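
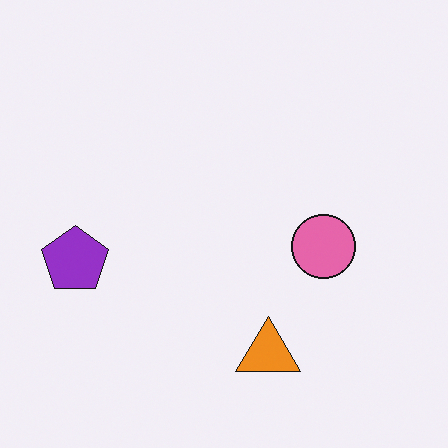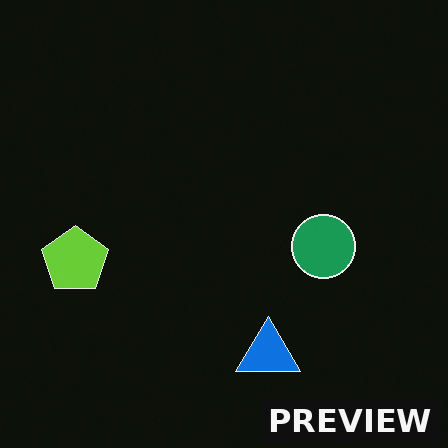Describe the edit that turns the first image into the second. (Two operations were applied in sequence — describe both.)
The transformation is: color-inverted (negative), then watermarked with the text "PREVIEW" in the lower-right corner.

The light background has become dark and every shape's color is its complement — a photographic negative. A dark label reading "PREVIEW" appears in the lower-right corner.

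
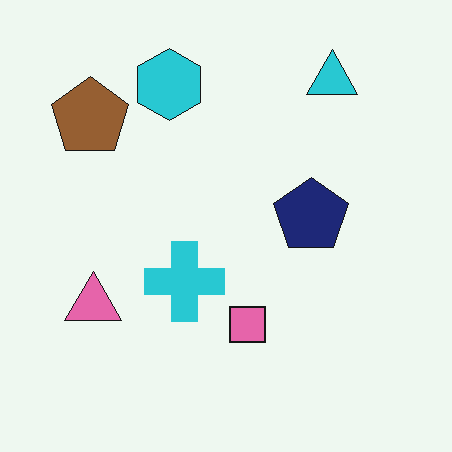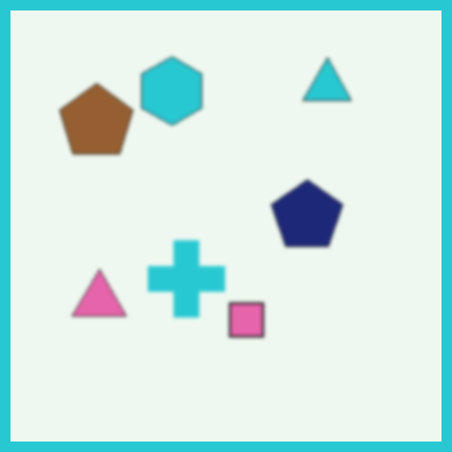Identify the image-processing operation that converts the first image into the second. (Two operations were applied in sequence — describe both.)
The second image is the first slightly softened, then framed with a cyan border.

Shape edges and outlines are uniformly softened across the whole image. A solid cyan frame runs around the edge of the second image, with the content slightly shrunk inside it.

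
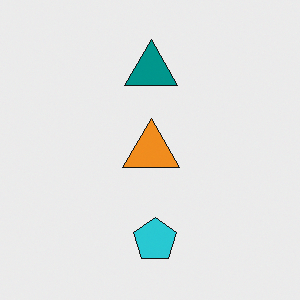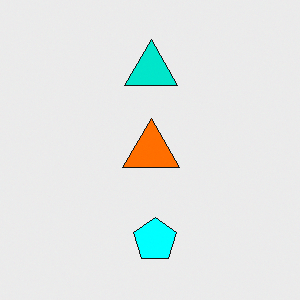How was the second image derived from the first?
The second image is the first heavily oversaturated.

All colors are more vivid — a global saturation change.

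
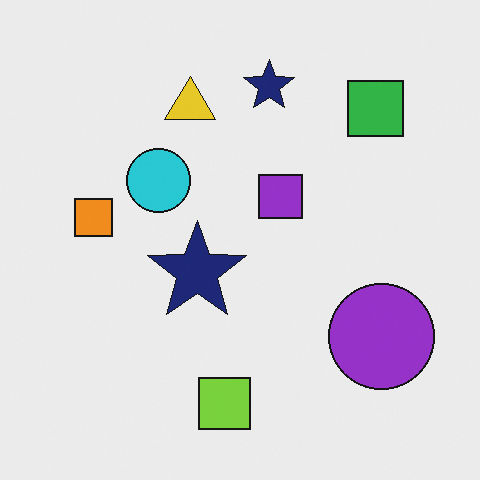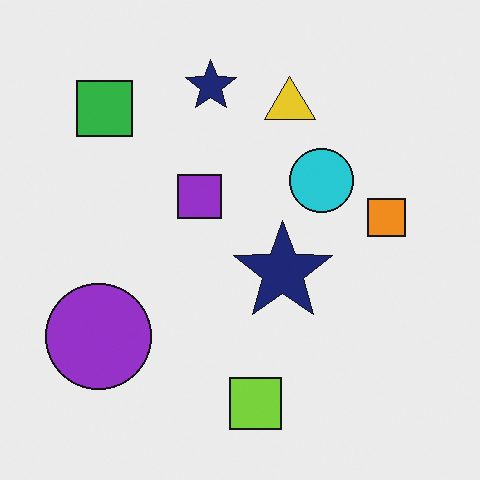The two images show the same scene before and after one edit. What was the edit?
The image was flipped horizontally (left ↔ right).

The orange square is in the left of the first image and the right of the second — shapes on opposite sides of the vertical midline have swapped in a mirror flip.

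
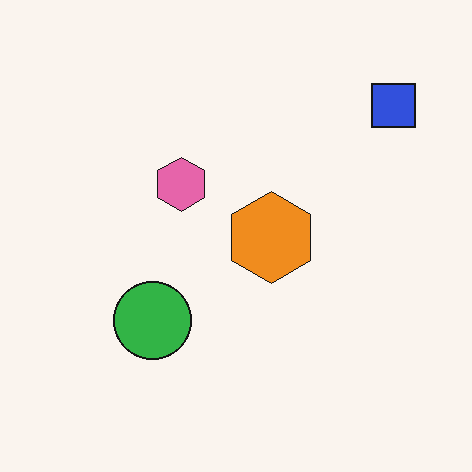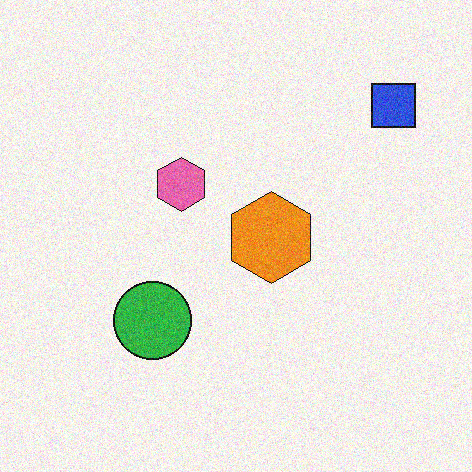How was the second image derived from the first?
Degraded with visible gaussian noise.

Random speckle covers the whole image, including the flat background.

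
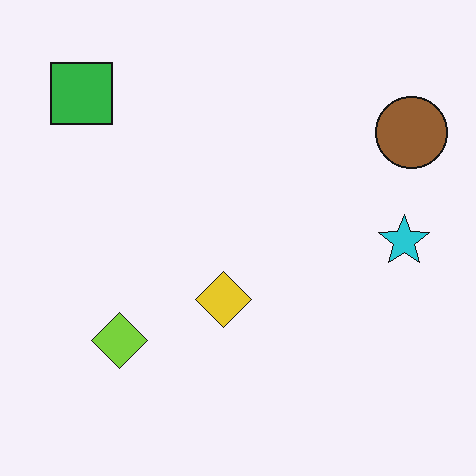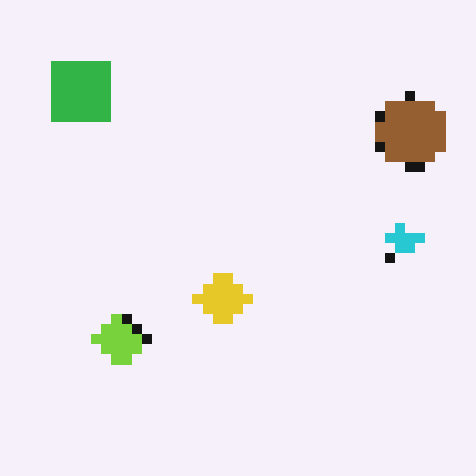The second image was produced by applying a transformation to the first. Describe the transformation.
The image was heavily pixelated into large blocks.

Shapes are reduced to large square blocks; fine edges and outlines are lost — a downscale-then-upscale (mosaic) effect.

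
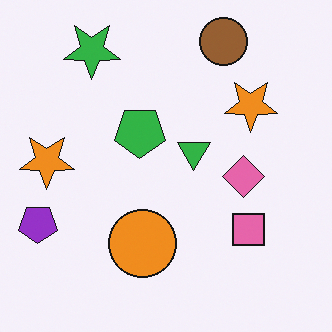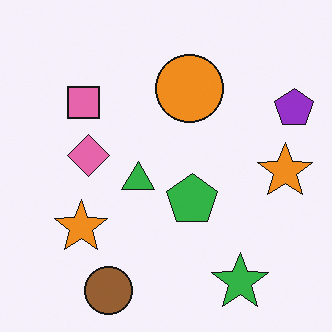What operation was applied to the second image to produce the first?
It was rotated 180°.

The purple pentagon sits in the top-right of the second image and the bottom-left of the first — consistent with a whole-image 180° rotation.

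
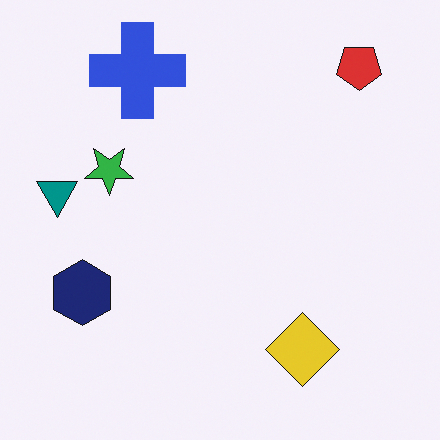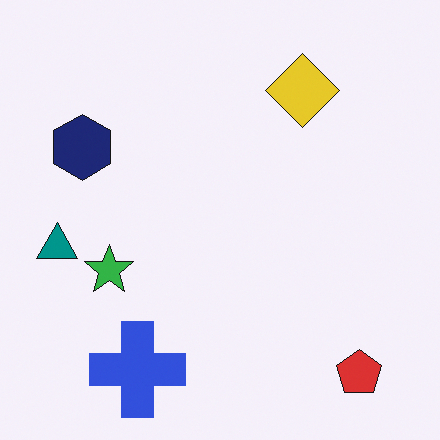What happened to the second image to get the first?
This is the original image flipped vertically (top ↔ bottom).

The red pentagon is in the bottom-right of the second image and the top-right of the first — shapes on opposite sides of the horizontal midline have swapped in a mirror flip.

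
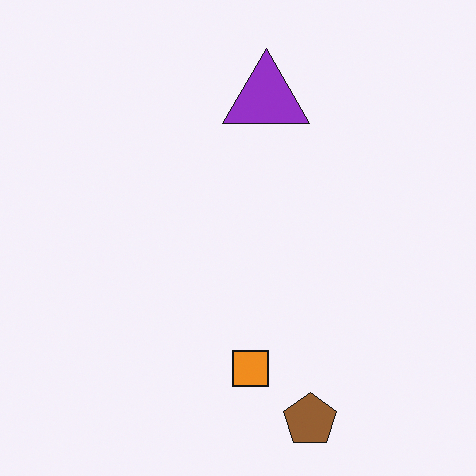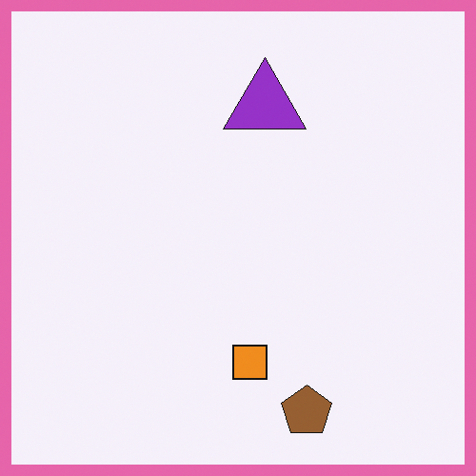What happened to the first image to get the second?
The image was framed with a pink border.

A solid pink frame runs around the edge of the second image, with the content slightly shrunk inside it.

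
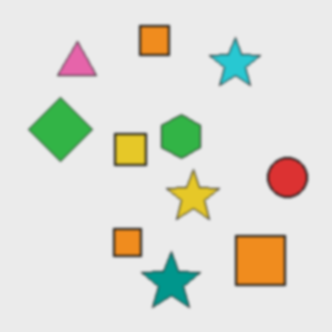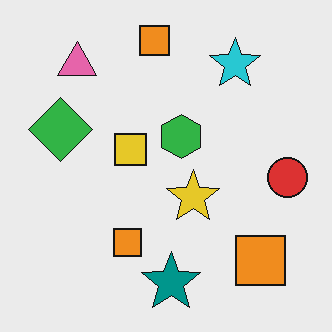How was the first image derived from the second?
This is the original image slightly softened.

Shape edges and outlines are uniformly softened across the whole image.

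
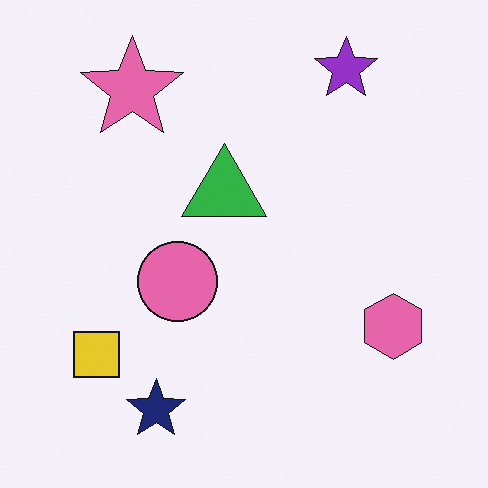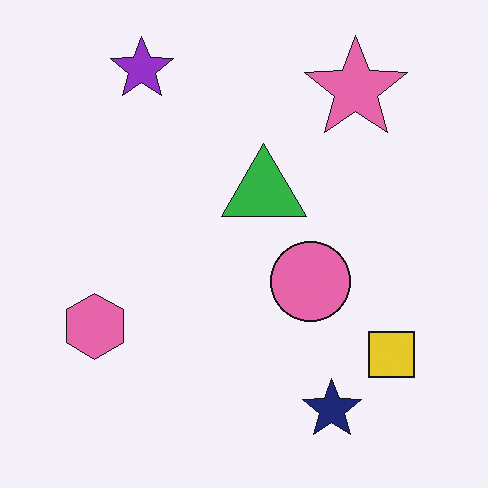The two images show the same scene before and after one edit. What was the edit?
It was flipped horizontally (left ↔ right).

The pink hexagon is in the bottom-right of the first image and the bottom-left of the second — shapes on opposite sides of the vertical midline have swapped in a mirror flip.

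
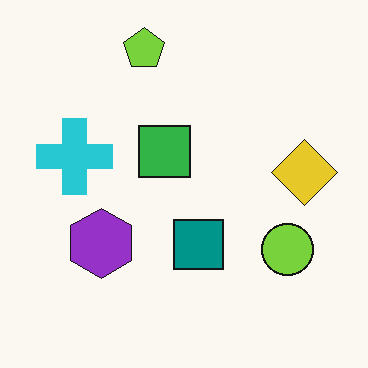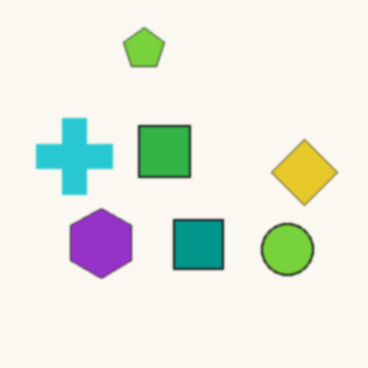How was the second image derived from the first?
The image was lightly blurred.

Shape edges and outlines are uniformly softened across the whole image.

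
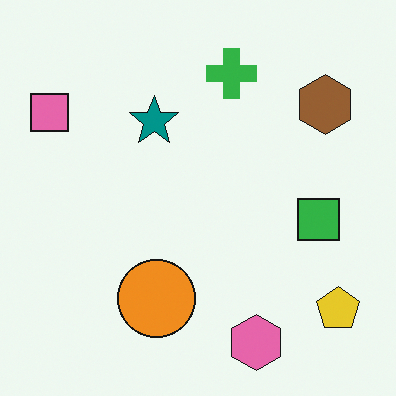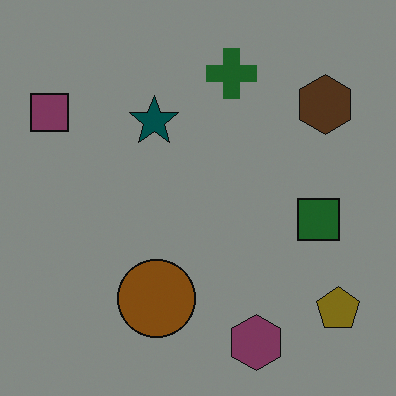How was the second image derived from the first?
This is the original image substantially darkened.

Every pixel — background and shapes alike — is uniformly darkened.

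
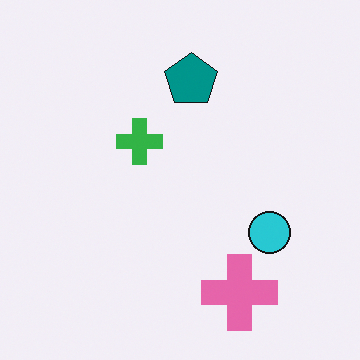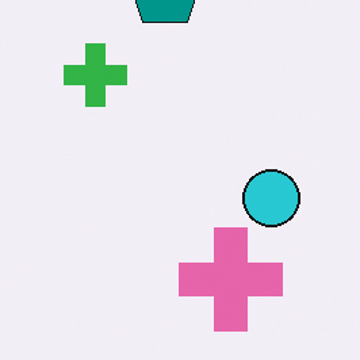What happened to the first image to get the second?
This is the original image cropped to a modestly smaller region and rescaled.

The visible shapes are larger and the field of view is narrower; shapes near the original edges may be partly or wholly outside the frame — a crop-and-rescale.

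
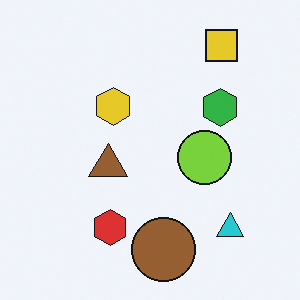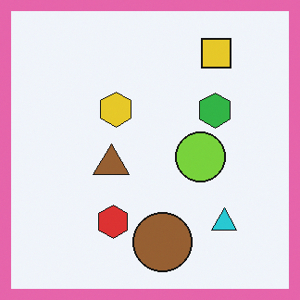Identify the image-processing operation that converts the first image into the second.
The image was framed with a pink border.

A solid pink frame runs around the edge of the second image, with the content slightly shrunk inside it.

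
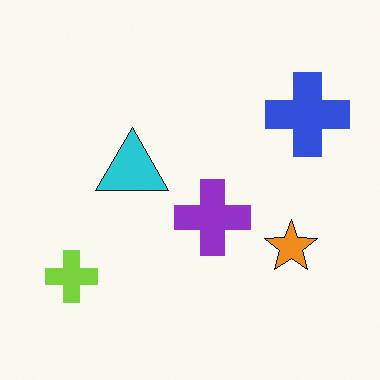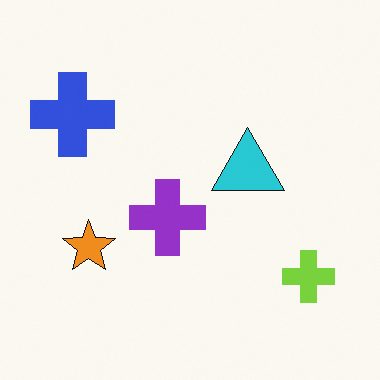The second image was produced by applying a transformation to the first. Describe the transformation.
The image was flipped horizontally (left ↔ right).

The lime cross is in the bottom-left of the first image and the bottom-right of the second — shapes on opposite sides of the vertical midline have swapped in a mirror flip.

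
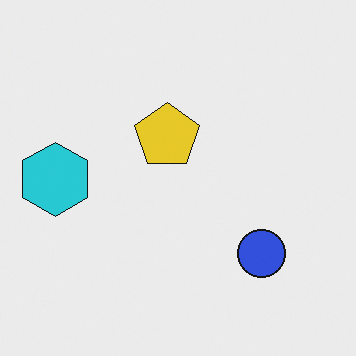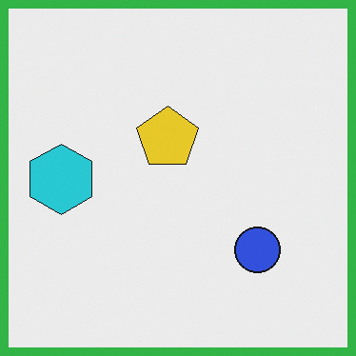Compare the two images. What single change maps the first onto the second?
This is the original image framed with a green border.

A solid green frame runs around the edge of the second image, with the content slightly shrunk inside it.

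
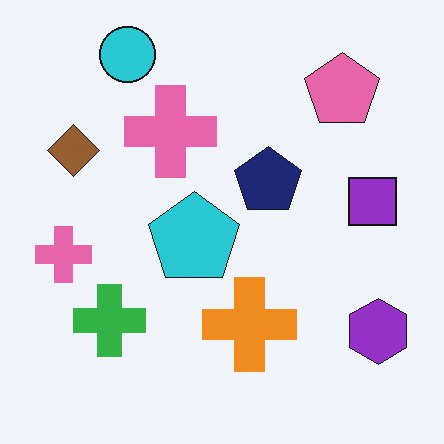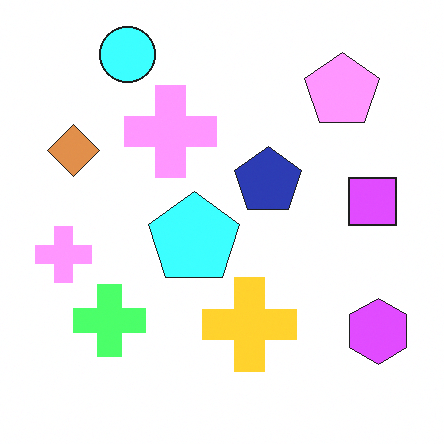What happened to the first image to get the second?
The transformation is: substantially brightened.

Every pixel — background and shapes alike — is uniformly brightened.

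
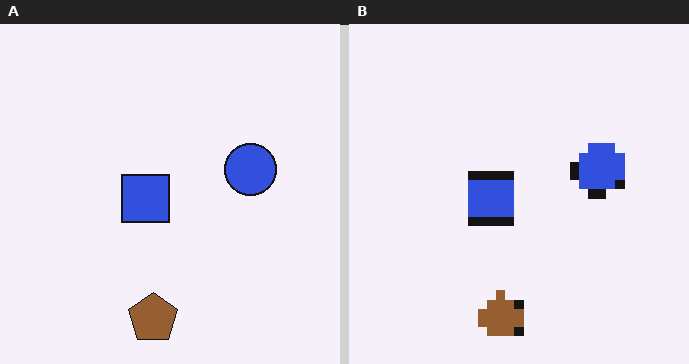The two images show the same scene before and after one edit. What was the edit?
This is the original image heavily pixelated into large blocks.

Shapes are reduced to large square blocks; fine edges and outlines are lost — a downscale-then-upscale (mosaic) effect.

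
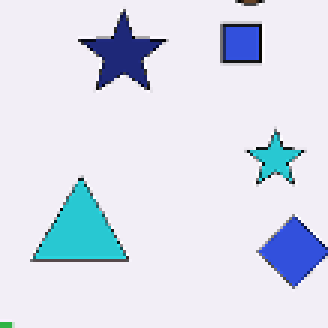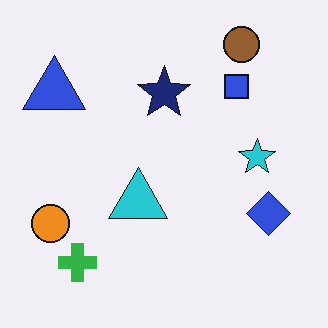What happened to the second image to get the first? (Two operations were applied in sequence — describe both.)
The image was cropped to a noticeably smaller region and rescaled, then mildly pixelated.

The visible shapes are larger and the field of view is narrower; shapes near the original edges may be partly or wholly outside the frame — a crop-and-rescale. Shapes are reduced to large square blocks; fine edges and outlines are lost — a downscale-then-upscale (mosaic) effect.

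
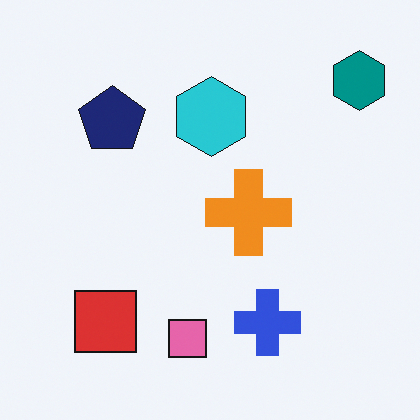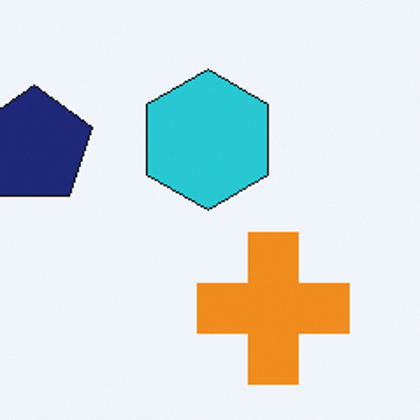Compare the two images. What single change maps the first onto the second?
The transformation is: cropped to a noticeably smaller region and rescaled.

The visible shapes are larger and the field of view is narrower; shapes near the original edges may be partly or wholly outside the frame — a crop-and-rescale.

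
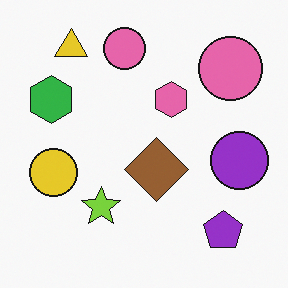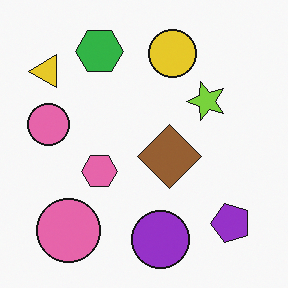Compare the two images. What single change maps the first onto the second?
The image was transposed (reflected across the top-left ↔ bottom-right diagonal).

Shapes have swapped their row and column positions — what was in the top-right is now in the bottom-left — a diagonal reflection.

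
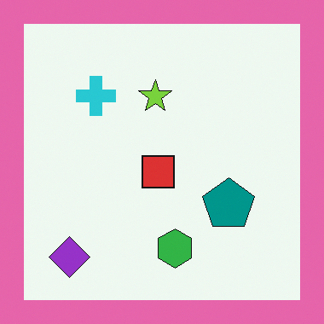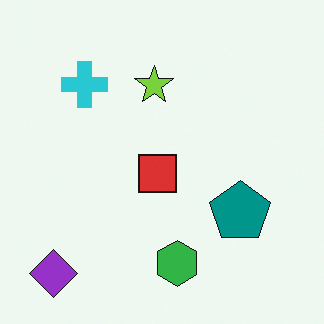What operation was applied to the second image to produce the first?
The image was framed with a pink border.

A solid pink frame runs around the edge of the first image, with the content slightly shrunk inside it.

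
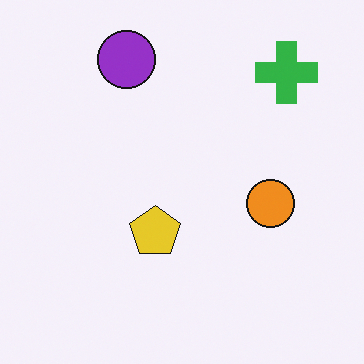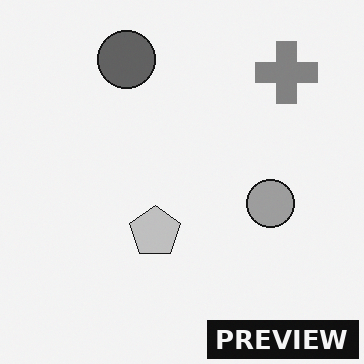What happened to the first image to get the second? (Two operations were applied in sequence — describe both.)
Converted to grayscale, then watermarked with the text "PREVIEW" in the lower-right corner.

All color is removed — every shape is now a shade of grey. A dark label reading "PREVIEW" appears in the lower-right corner.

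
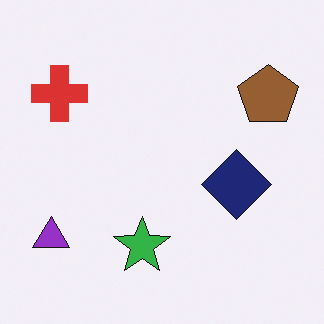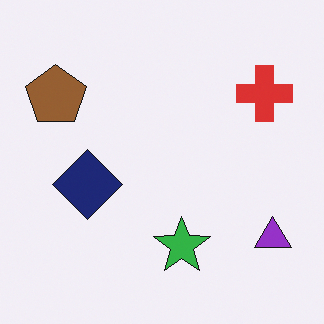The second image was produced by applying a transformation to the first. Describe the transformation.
Flipped horizontally (left ↔ right).

The purple triangle is in the bottom-left of the first image and the bottom-right of the second — shapes on opposite sides of the vertical midline have swapped in a mirror flip.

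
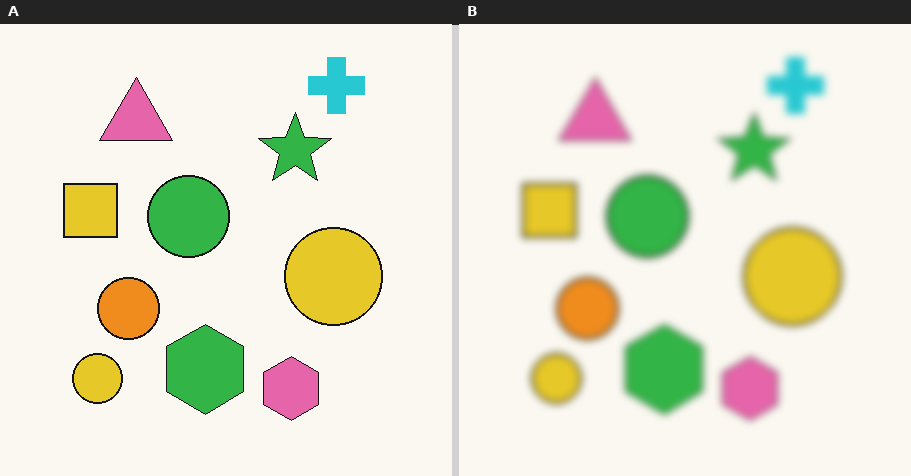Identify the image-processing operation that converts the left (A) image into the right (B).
The image was moderately blurred.

Shape edges and outlines are uniformly softened across the whole image.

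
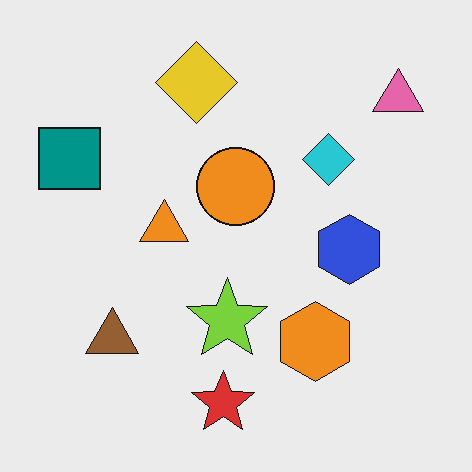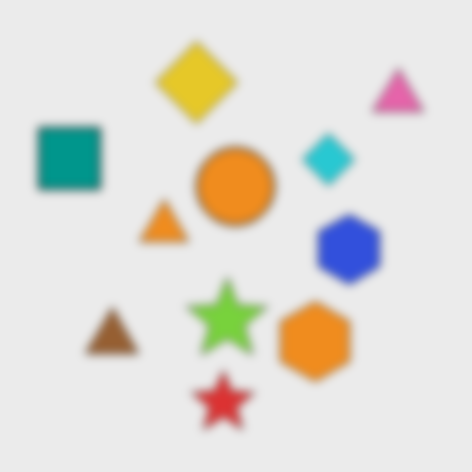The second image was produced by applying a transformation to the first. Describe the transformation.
The second image is the first moderately blurred.

Shape edges and outlines are uniformly softened across the whole image.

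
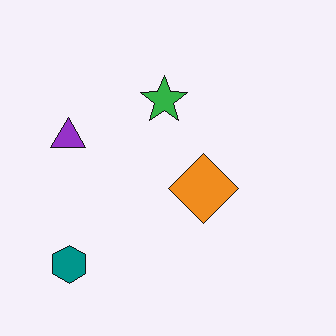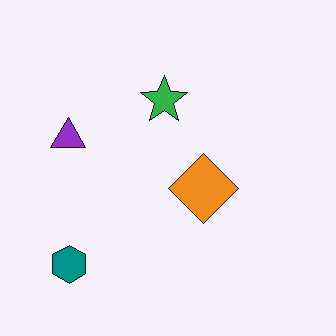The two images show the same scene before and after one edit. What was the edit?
The image was given moderate JPEG compression.

Blocky 8×8 compression artifacts appear around shape edges and the flat background shows ringing — characteristic JPEG degradation.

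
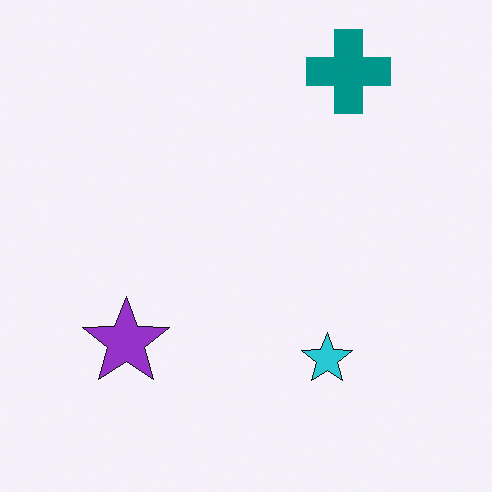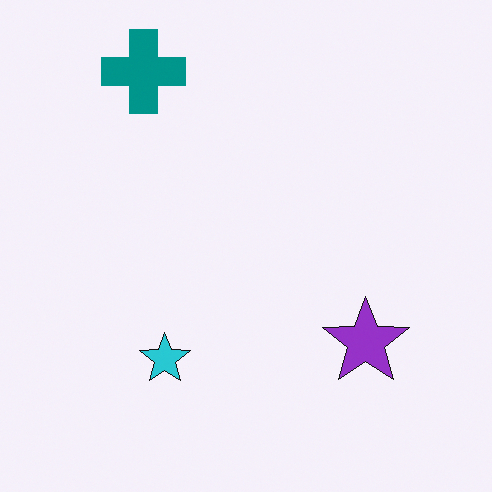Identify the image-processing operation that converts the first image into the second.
The transformation is: flipped horizontally (left ↔ right).

The purple star is in the bottom-left of the first image and the bottom-right of the second — shapes on opposite sides of the vertical midline have swapped in a mirror flip.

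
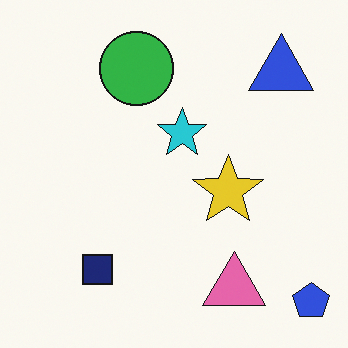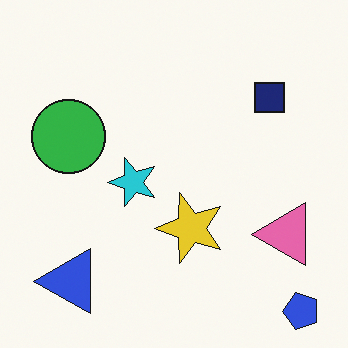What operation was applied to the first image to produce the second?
It was transposed (reflected across the top-left ↔ bottom-right diagonal).

Shapes have swapped their row and column positions — what was in the top-right is now in the bottom-left — a diagonal reflection.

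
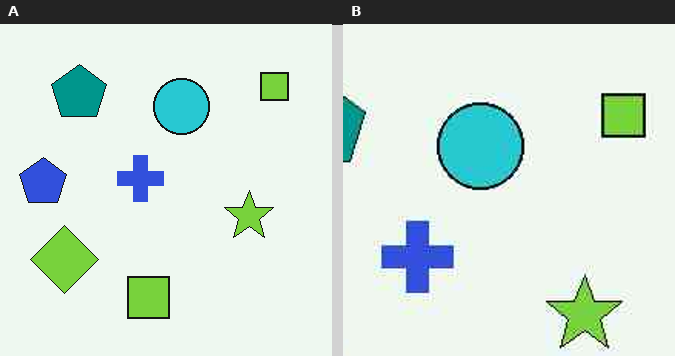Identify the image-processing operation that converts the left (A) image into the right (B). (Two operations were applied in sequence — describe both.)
The right (B) image is the left (A) JPEG-compressed with visible artifacts, then cropped to a modestly smaller region and rescaled.

Blocky 8×8 compression artifacts appear around shape edges and the flat background shows ringing — characteristic JPEG degradation. The visible shapes are larger and the field of view is narrower; shapes near the original edges may be partly or wholly outside the frame — a crop-and-rescale.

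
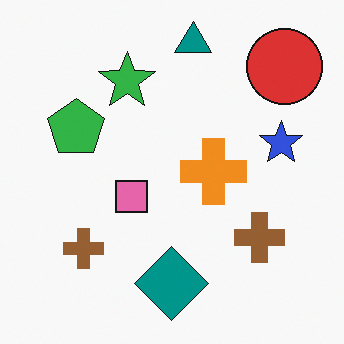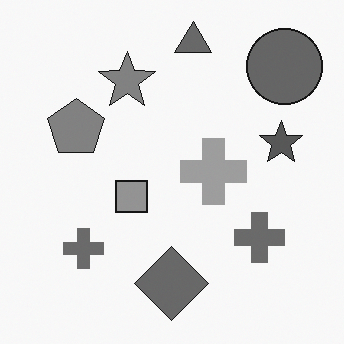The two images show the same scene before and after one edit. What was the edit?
It was converted to grayscale.

All color is removed — every shape is now a shade of grey.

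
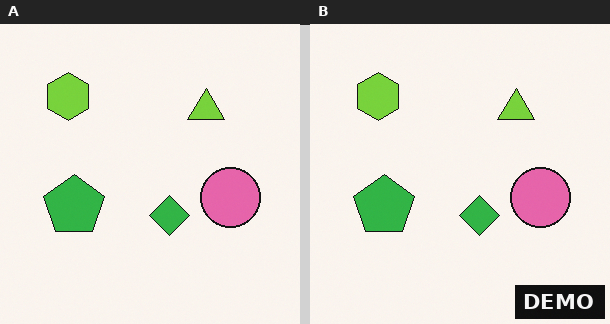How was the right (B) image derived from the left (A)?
This is the original image watermarked with the text "DEMO" in the lower-right corner.

A dark label reading "DEMO" appears in the lower-right corner.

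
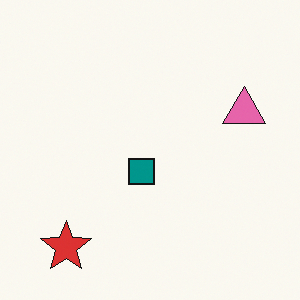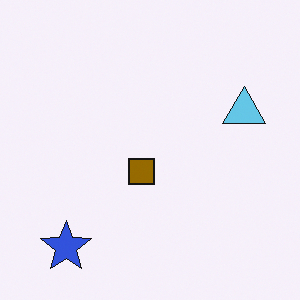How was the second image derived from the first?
Hue-shifted by a large amount.

Every shape's color has rotated by the same amount around the hue wheel — a uniform hue shift.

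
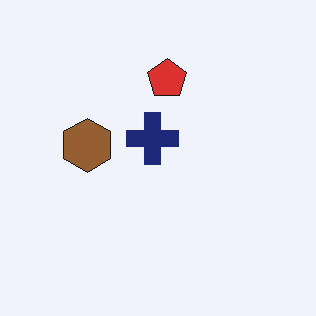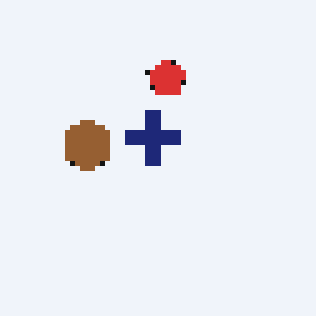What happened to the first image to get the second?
The image was lightly pixelated (a mild mosaic effect).

Shapes are reduced to large square blocks; fine edges and outlines are lost — a downscale-then-upscale (mosaic) effect.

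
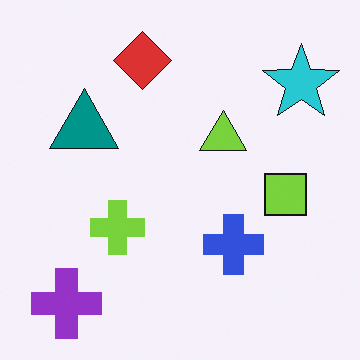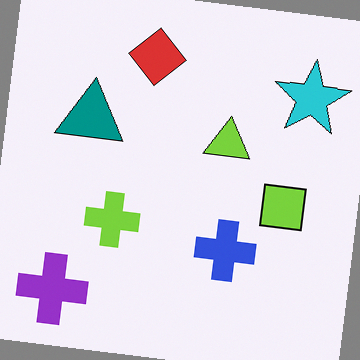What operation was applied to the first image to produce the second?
Rotated clockwise by a small amount.

Every shape is tilted by the same angle and the image corners show triangular fill wedges — a whole-image rotation by a non-right angle.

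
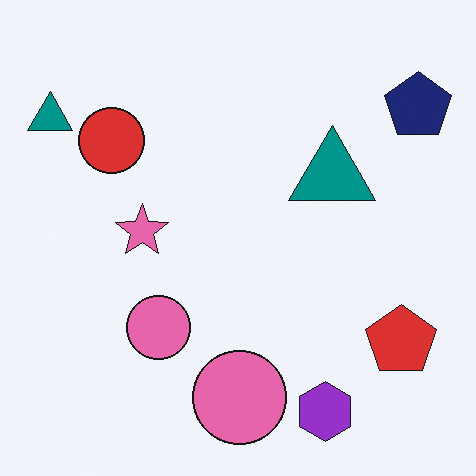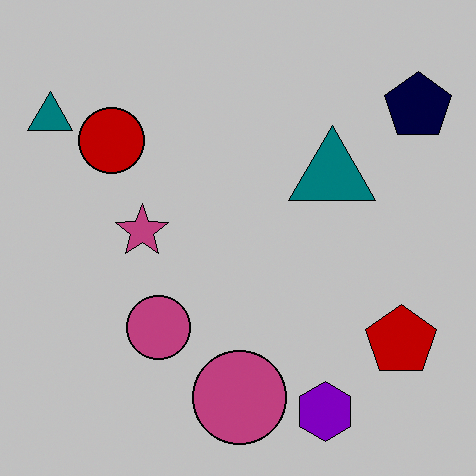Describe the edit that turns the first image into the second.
This is the original image aggressively posterized.

Each flat color has snapped to a coarser quantized level — most visibly, the near-white background has dropped to a flat grey.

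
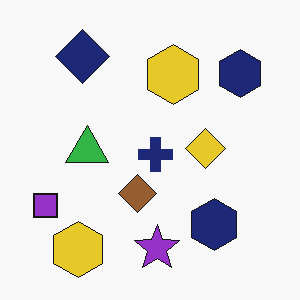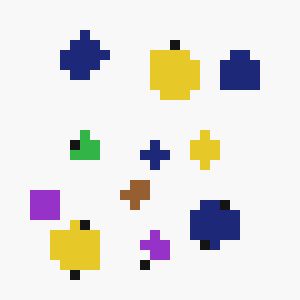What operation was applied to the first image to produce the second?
The transformation is: heavily pixelated into large blocks.

Shapes are reduced to large square blocks; fine edges and outlines are lost — a downscale-then-upscale (mosaic) effect.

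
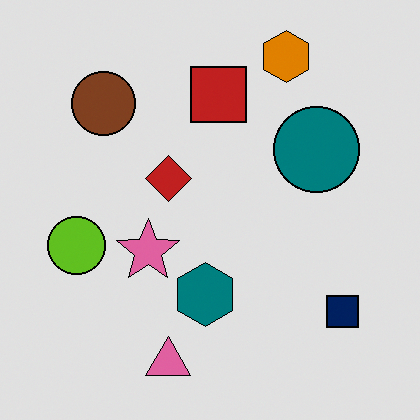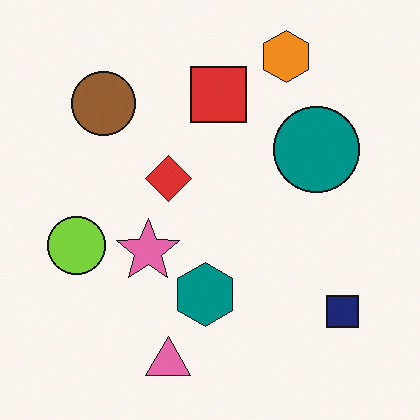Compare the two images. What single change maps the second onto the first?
The transformation is: moderately posterized.

Each flat color has snapped to a coarser quantized level — most visibly, the near-white background has dropped to a flat grey.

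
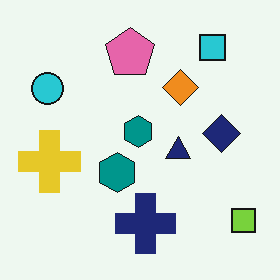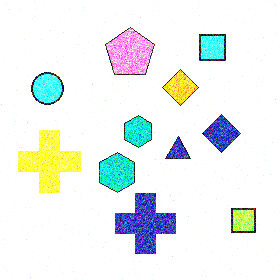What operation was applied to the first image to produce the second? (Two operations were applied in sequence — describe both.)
The image was degraded with heavy additive noise, then brightened a lot.

Random speckle covers the whole image, including the flat background. Every pixel — background and shapes alike — is uniformly brightened.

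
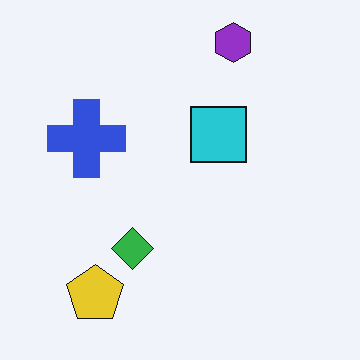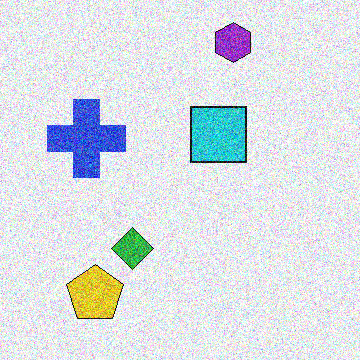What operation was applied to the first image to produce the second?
The image was degraded with a thick layer of grain.

Random speckle covers the whole image, including the flat background.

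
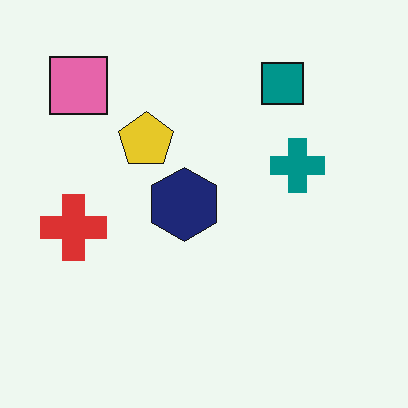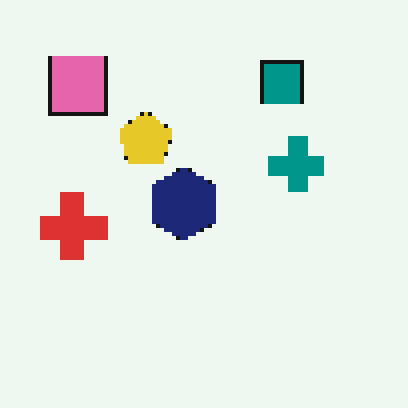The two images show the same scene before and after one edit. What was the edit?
It was mildly pixelated.

Shapes are reduced to large square blocks; fine edges and outlines are lost — a downscale-then-upscale (mosaic) effect.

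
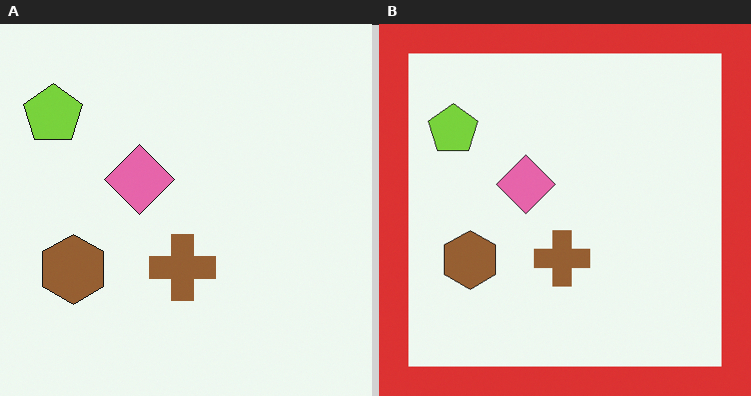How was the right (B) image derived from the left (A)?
The transformation is: framed with a red border.

A solid red frame runs around the edge of the right (B) image, with the content slightly shrunk inside it.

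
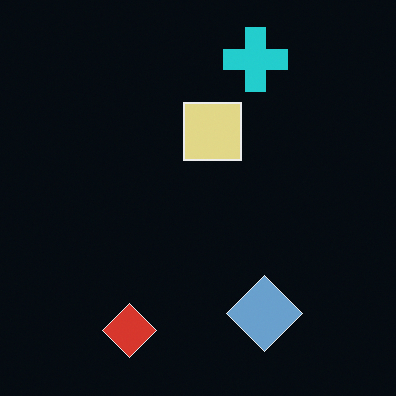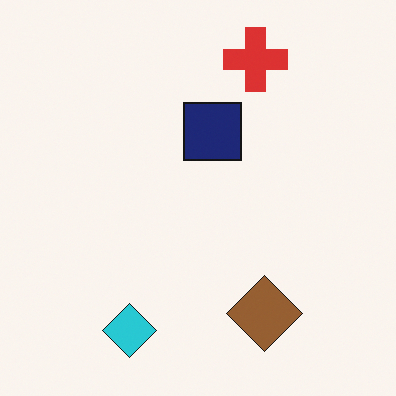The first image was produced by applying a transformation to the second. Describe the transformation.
The first image is the second color-inverted (negative).

The light background has become dark and every shape's color is its complement — a photographic negative.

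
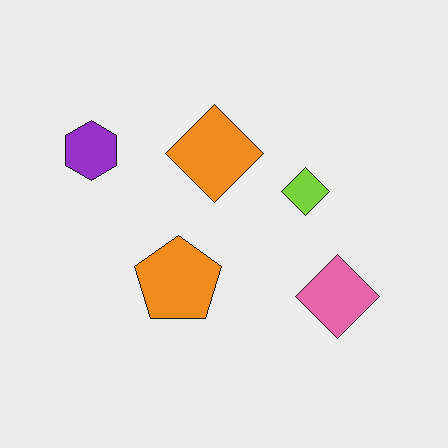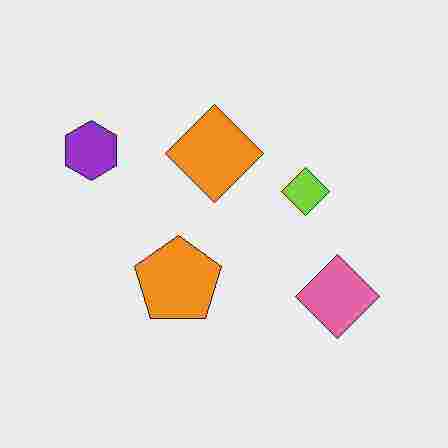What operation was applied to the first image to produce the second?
The image was degraded with heavy JPEG compression.

Blocky 8×8 compression artifacts appear around shape edges and the flat background shows ringing — characteristic JPEG degradation.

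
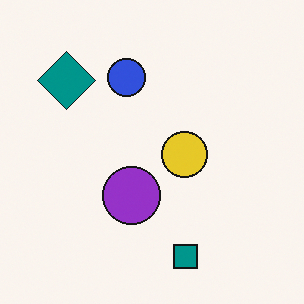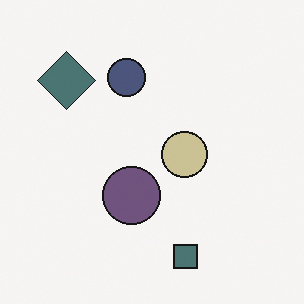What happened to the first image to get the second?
It was made much more muted (saturation change).

All colors are more muted and greyish — a global saturation change.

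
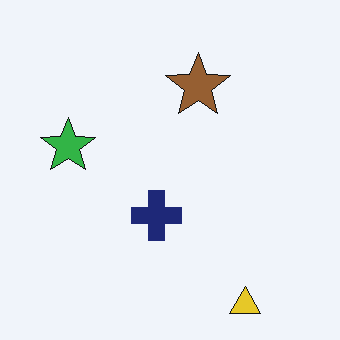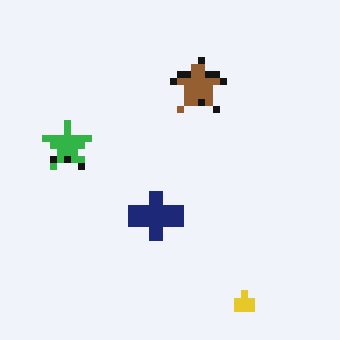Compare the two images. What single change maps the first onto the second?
The transformation is: moderately pixelated.

Shapes are reduced to large square blocks; fine edges and outlines are lost — a downscale-then-upscale (mosaic) effect.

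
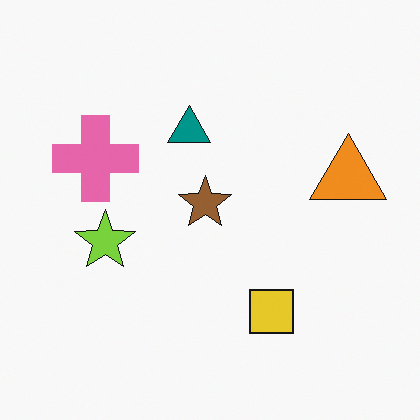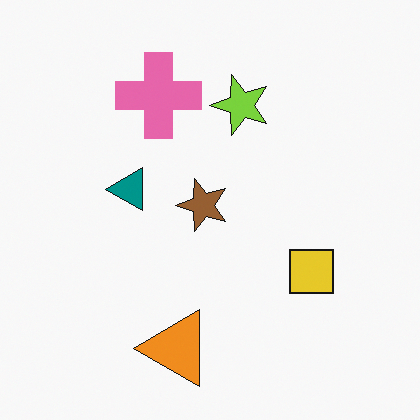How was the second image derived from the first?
This is the original image transposed (reflected across the top-left ↔ bottom-right diagonal).

Shapes have swapped their row and column positions — what was in the top-right is now in the bottom-left — a diagonal reflection.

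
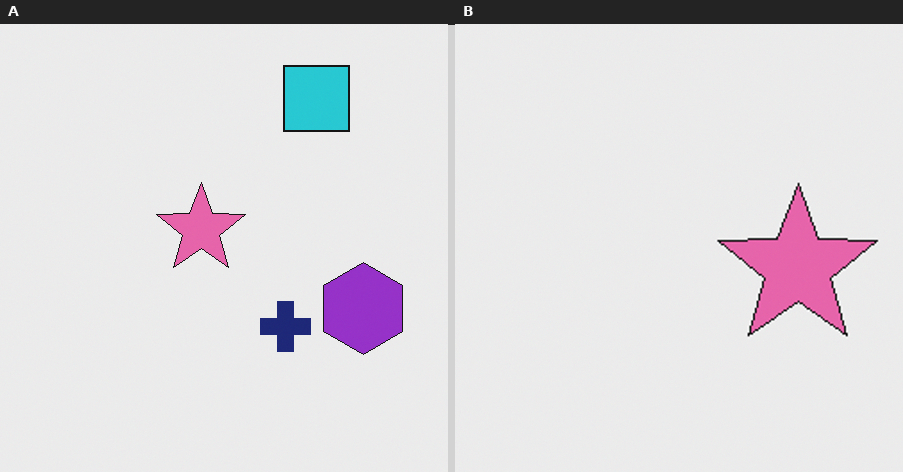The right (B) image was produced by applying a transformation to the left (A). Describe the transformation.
The image was cropped tightly and scaled back up.

The visible shapes are larger and the field of view is narrower; shapes near the original edges may be partly or wholly outside the frame — a crop-and-rescale.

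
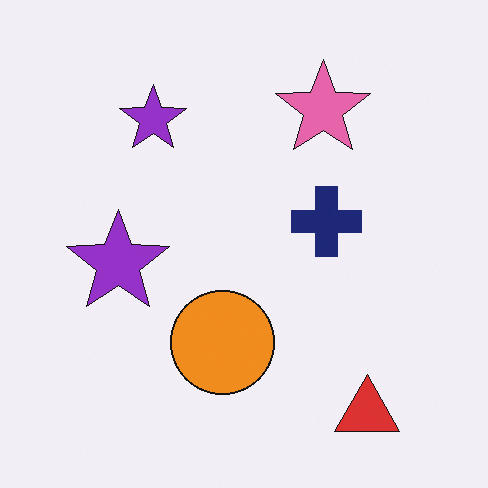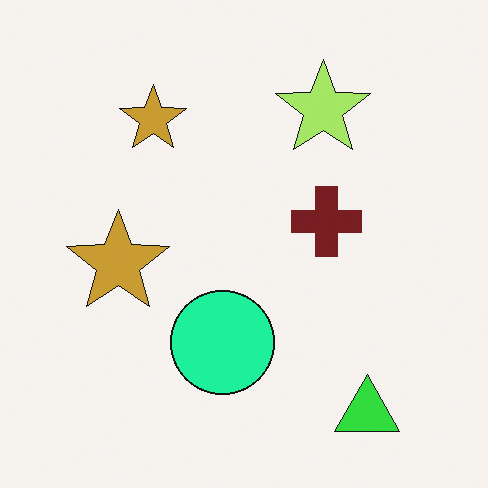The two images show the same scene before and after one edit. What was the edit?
The image was hue-shifted by a moderate amount.

Every shape's color has rotated by the same amount around the hue wheel — a uniform hue shift.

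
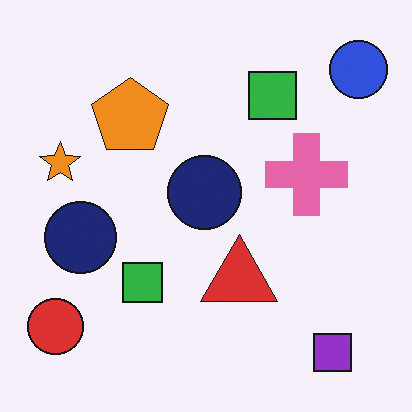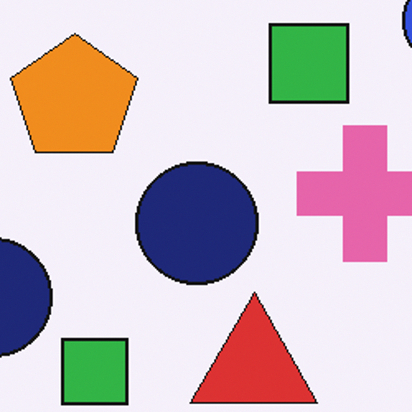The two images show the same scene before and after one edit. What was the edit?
It was cropped tightly and scaled back up.

The visible shapes are larger and the field of view is narrower; shapes near the original edges may be partly or wholly outside the frame — a crop-and-rescale.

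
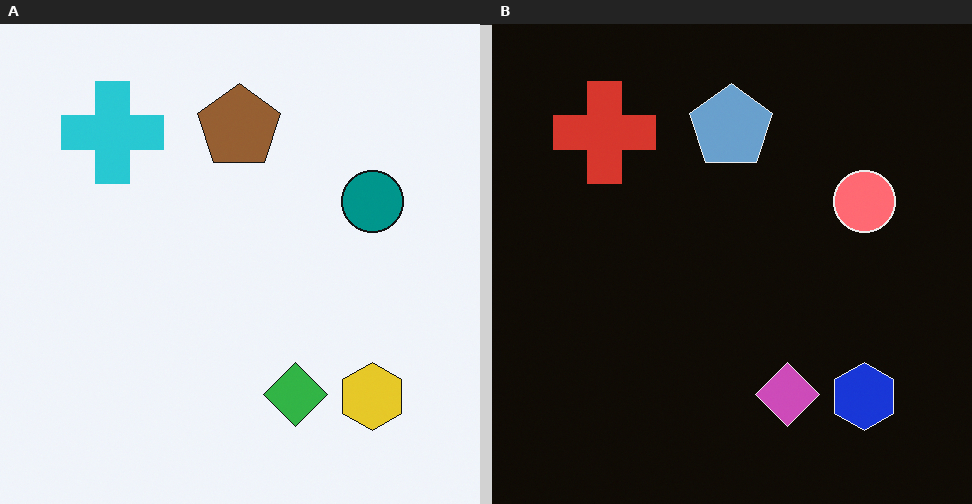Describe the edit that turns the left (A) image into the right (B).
The transformation is: color-inverted (negative).

The light background has become dark and every shape's color is its complement — a photographic negative.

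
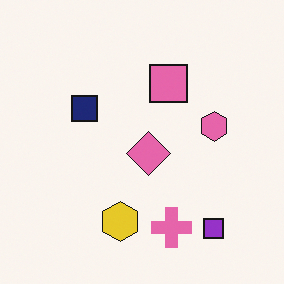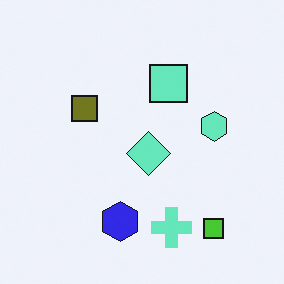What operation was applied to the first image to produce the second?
The second image is the first hue-shifted by a large amount.

Every shape's color has rotated by the same amount around the hue wheel — a uniform hue shift.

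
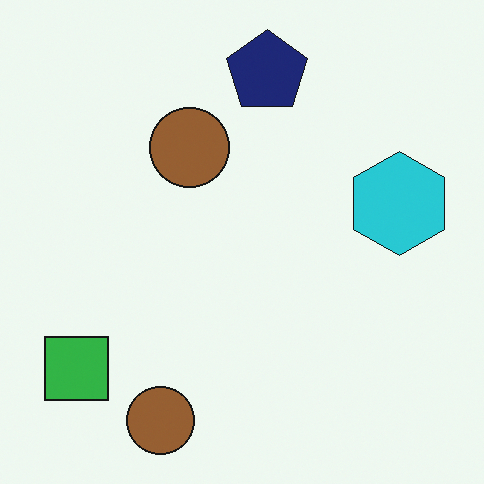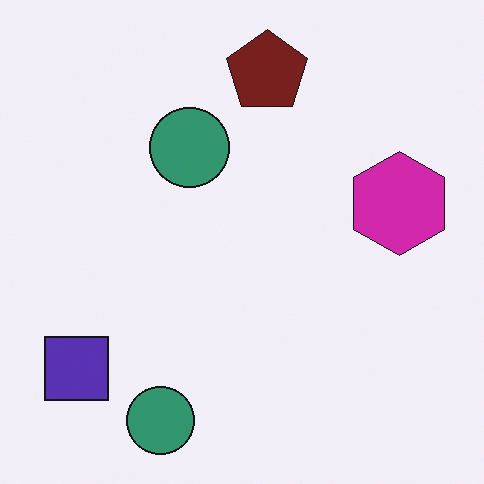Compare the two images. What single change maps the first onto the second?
It was hue-shifted through roughly a third of the color wheel.

Every shape's color has rotated by the same amount around the hue wheel — a uniform hue shift.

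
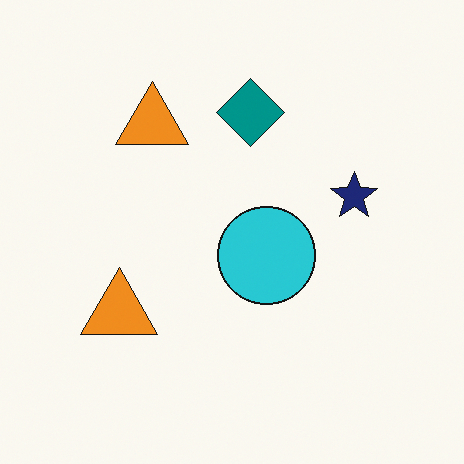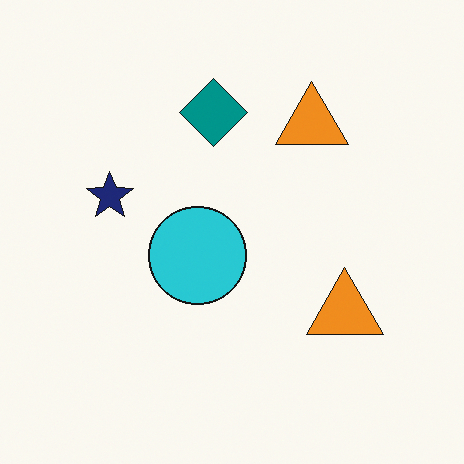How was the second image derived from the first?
The transformation is: flipped horizontally (left ↔ right).

The navy star is in the right of the first image and the left of the second — shapes on opposite sides of the vertical midline have swapped in a mirror flip.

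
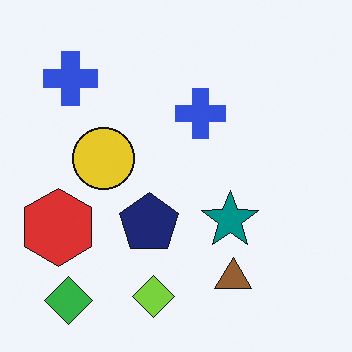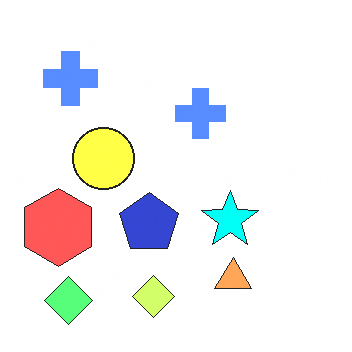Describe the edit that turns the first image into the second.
This is the original image noticeably brightened.

Every pixel — background and shapes alike — is uniformly brightened.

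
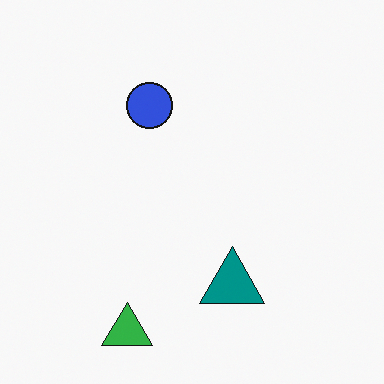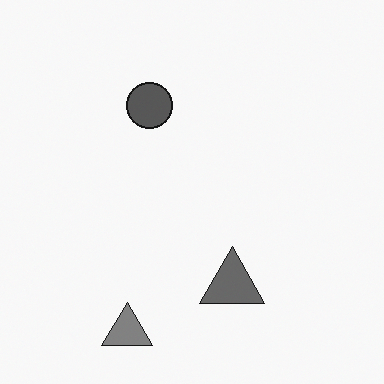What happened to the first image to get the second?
Converted to grayscale.

All color is removed — every shape is now a shade of grey.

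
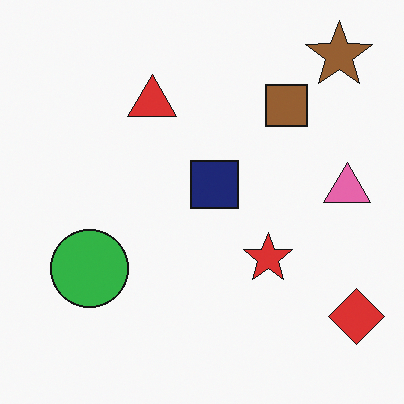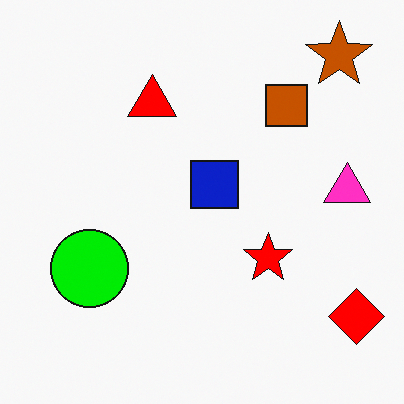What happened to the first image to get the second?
Heavily oversaturated.

All colors are more vivid — a global saturation change.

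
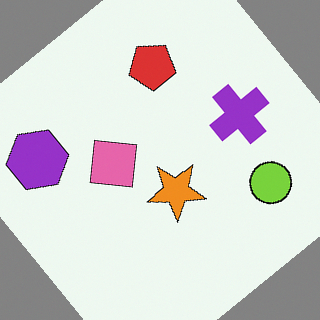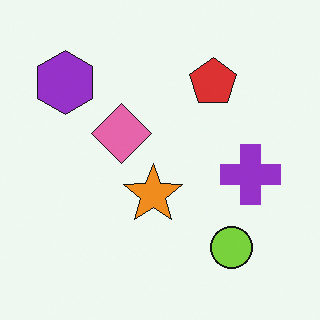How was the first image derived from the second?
It was rotated counter-clockwise by a large amount — several tens of degrees.

Every shape is tilted by the same angle and the image corners show triangular fill wedges — a whole-image rotation by a non-right angle.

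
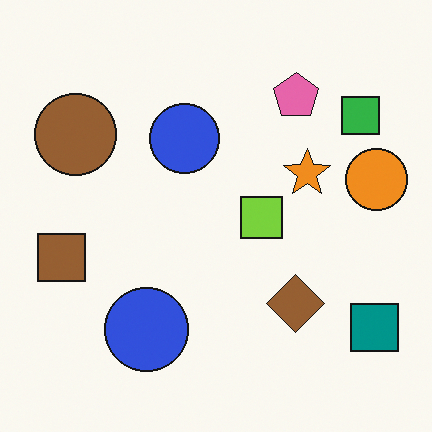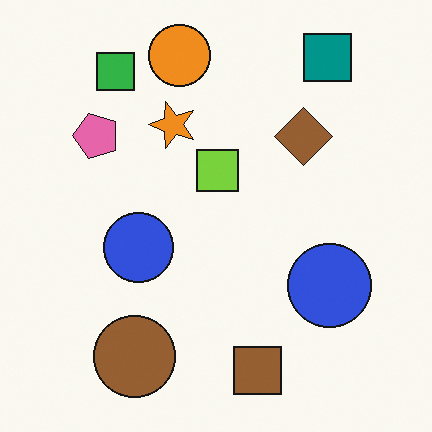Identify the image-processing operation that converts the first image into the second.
The image was rotated 90° counter-clockwise.

The teal square sits in the bottom-right of the first image and the top-right of the second — consistent with a whole-image 90° counter-clockwise rotation.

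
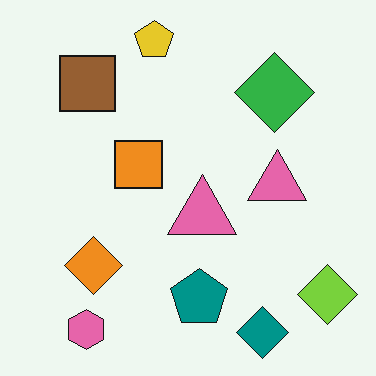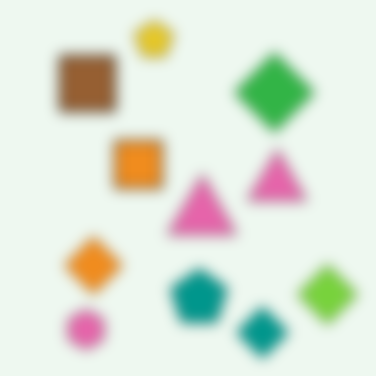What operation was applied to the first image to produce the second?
This is the original image heavily blurred.

Shape edges and outlines are uniformly softened across the whole image.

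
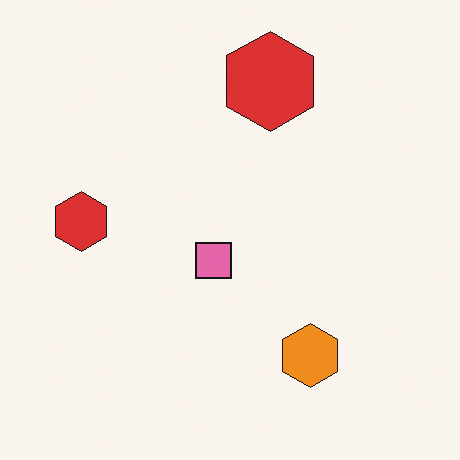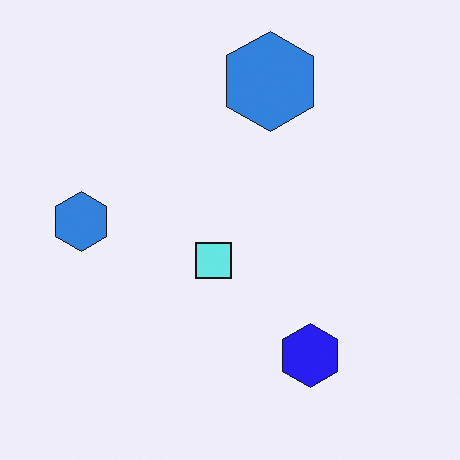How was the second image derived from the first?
Hue-shifted through roughly half the color wheel.

Every shape's color has rotated by the same amount around the hue wheel — a uniform hue shift.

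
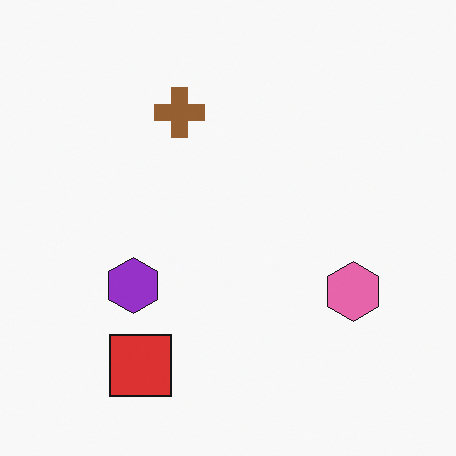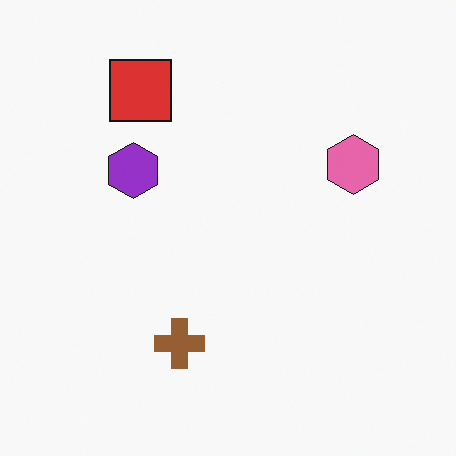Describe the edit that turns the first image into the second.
It was flipped vertically (top ↔ bottom).

The red square is in the bottom-left of the first image and the top-left of the second — shapes on opposite sides of the horizontal midline have swapped in a mirror flip.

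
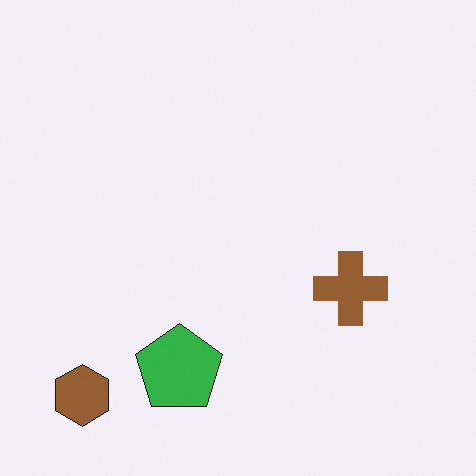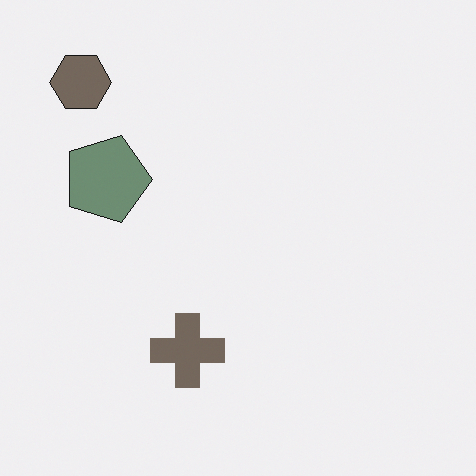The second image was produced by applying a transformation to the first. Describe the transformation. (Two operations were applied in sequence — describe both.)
This is the original image rotated 90° clockwise, then made much more muted (saturation change).

The brown hexagon sits in the bottom-left of the first image and the top-left of the second — consistent with a whole-image 90° clockwise rotation. All colors are more muted and greyish — a global saturation change.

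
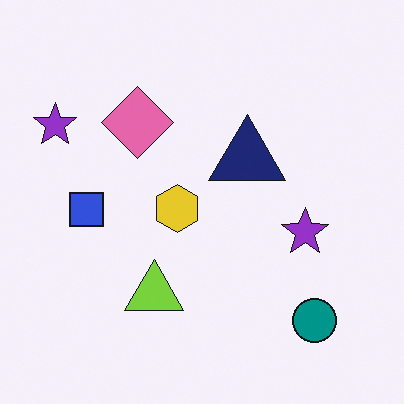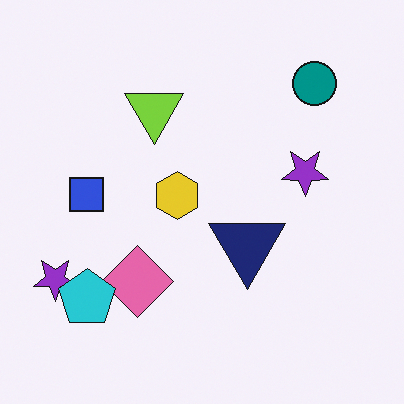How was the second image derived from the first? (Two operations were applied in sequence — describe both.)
The image was flipped vertically (top ↔ bottom), then overlaid with an additional cyan pentagon.

The teal circle is in the bottom-right of the first image and the top-right of the second — shapes on opposite sides of the horizontal midline have swapped in a mirror flip. A cyan pentagon appears in the second image that is absent from the first.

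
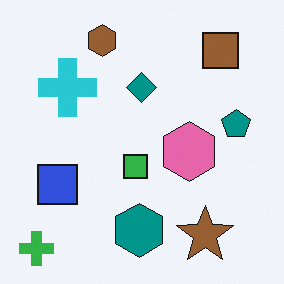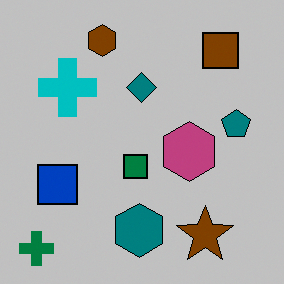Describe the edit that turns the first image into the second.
It was heavily posterized to just a handful of flat colors.

Each flat color has snapped to a coarser quantized level — most visibly, the near-white background has dropped to a flat grey.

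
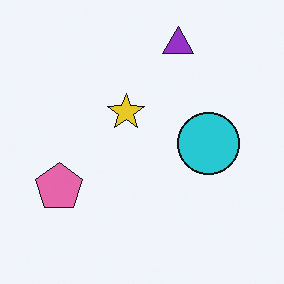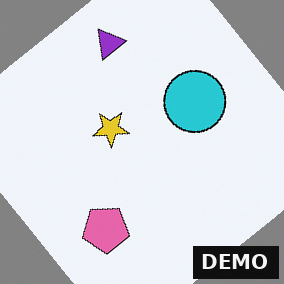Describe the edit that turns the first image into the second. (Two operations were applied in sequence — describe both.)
It was rotated counter-clockwise by a large amount — several tens of degrees, then watermarked with the text "DEMO" in the lower-right corner.

Every shape is tilted by the same angle and the image corners show triangular fill wedges — a whole-image rotation by a non-right angle. A dark label reading "DEMO" appears in the lower-right corner.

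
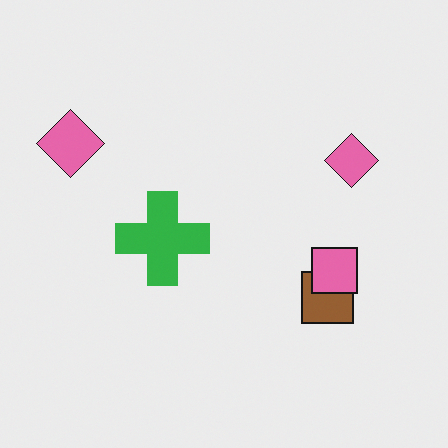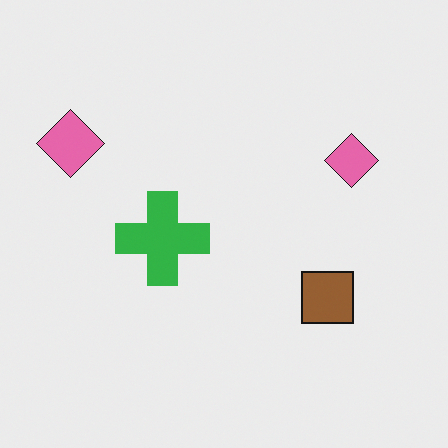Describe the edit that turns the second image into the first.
The transformation is: overlaid with an additional pink square.

A pink square appears in the first image that is absent from the second.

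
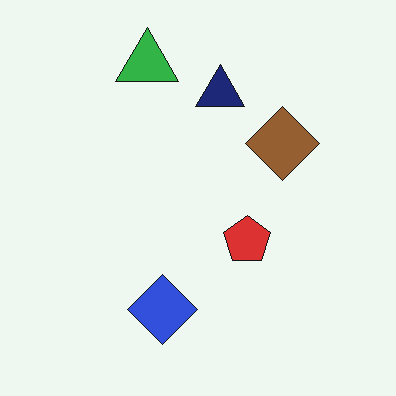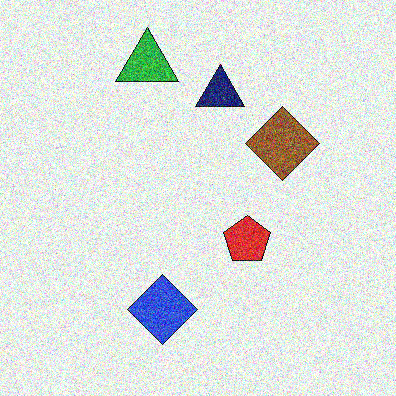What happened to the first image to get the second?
This is the original image degraded with strong gaussian noise.

Random speckle covers the whole image, including the flat background.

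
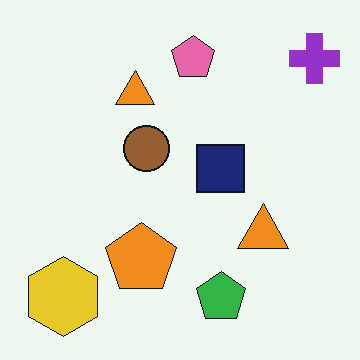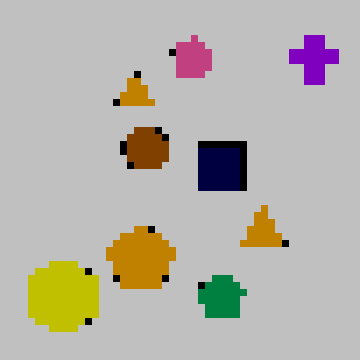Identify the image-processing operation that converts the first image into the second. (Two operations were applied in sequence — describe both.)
The transformation is: heavily posterized to just a handful of flat colors, then pixelated into visible square blocks.

Each flat color has snapped to a coarser quantized level — most visibly, the near-white background has dropped to a flat grey. Shapes are reduced to large square blocks; fine edges and outlines are lost — a downscale-then-upscale (mosaic) effect.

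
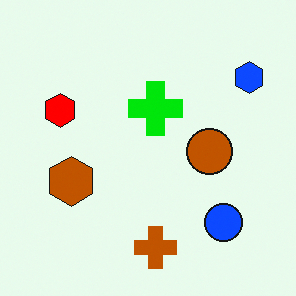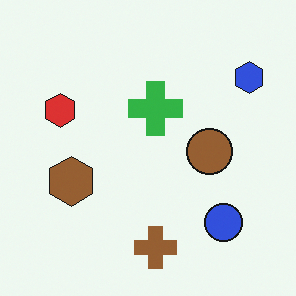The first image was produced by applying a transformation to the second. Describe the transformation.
The image was made much more vivid (saturation change).

All colors are more vivid — a global saturation change.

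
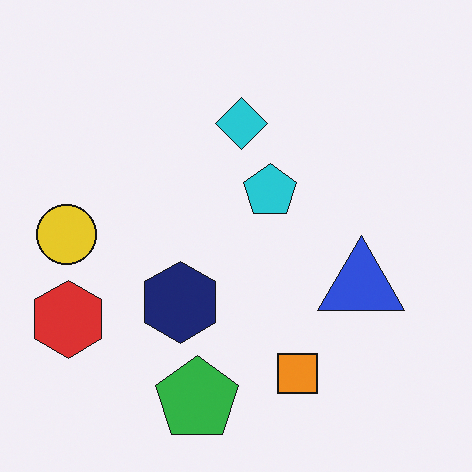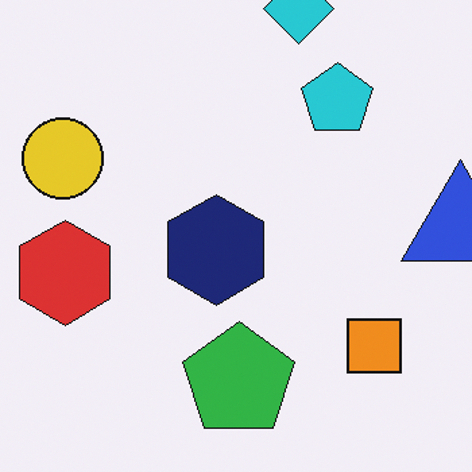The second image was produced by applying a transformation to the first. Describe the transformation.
The second image is the first cropped slightly and scaled back up.

The visible shapes are larger and the field of view is narrower; shapes near the original edges may be partly or wholly outside the frame — a crop-and-rescale.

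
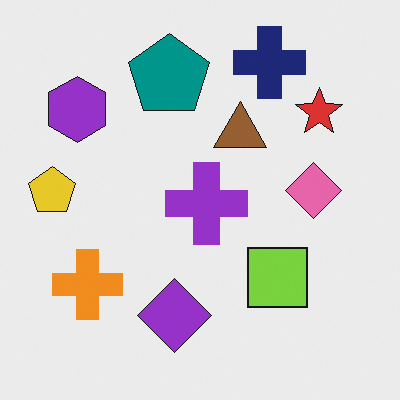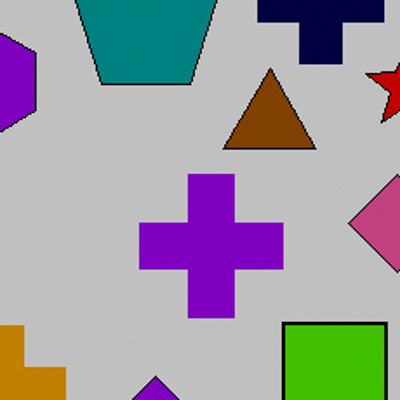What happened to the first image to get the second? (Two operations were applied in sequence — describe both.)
The second image is the first aggressively posterized, then cropped to a noticeably smaller region and rescaled.

Each flat color has snapped to a coarser quantized level — most visibly, the near-white background has dropped to a flat grey. The visible shapes are larger and the field of view is narrower; shapes near the original edges may be partly or wholly outside the frame — a crop-and-rescale.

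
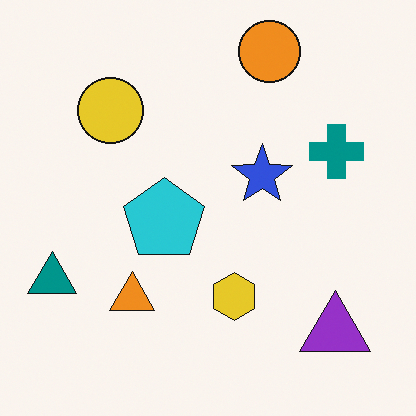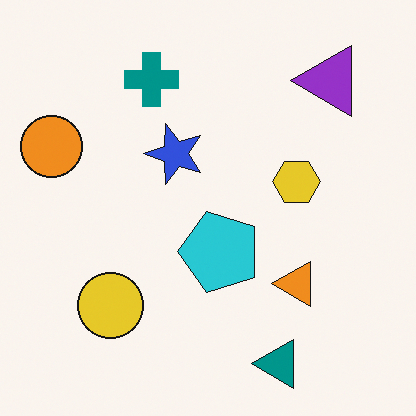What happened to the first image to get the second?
It was rotated 90° counter-clockwise.

The purple triangle sits in the bottom-right of the first image and the top-right of the second — consistent with a whole-image 90° counter-clockwise rotation.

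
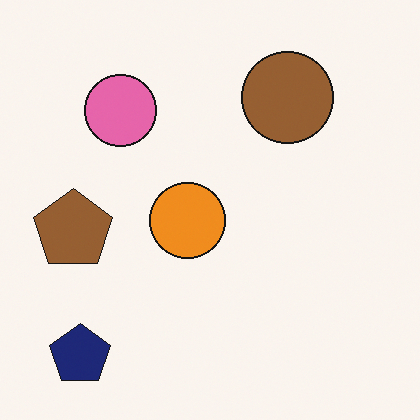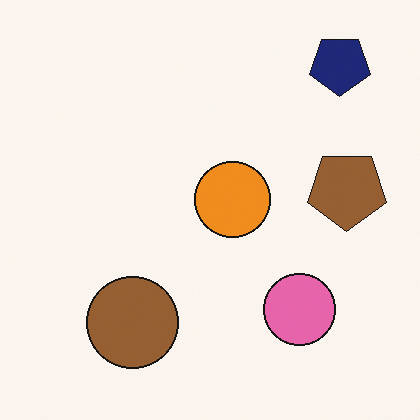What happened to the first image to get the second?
It was rotated 180°.

The navy pentagon sits in the bottom-left of the first image and the top-right of the second — consistent with a whole-image 180° rotation.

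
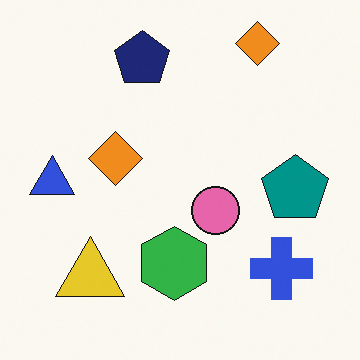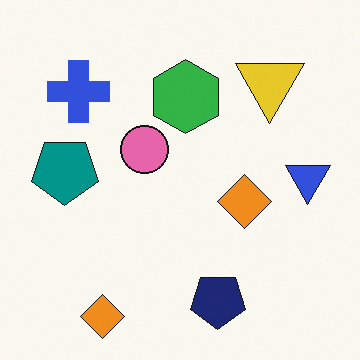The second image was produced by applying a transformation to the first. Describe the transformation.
The second image is the first rotated 180°.

The blue cross sits in the bottom-right of the first image and the top-left of the second — consistent with a whole-image 180° rotation.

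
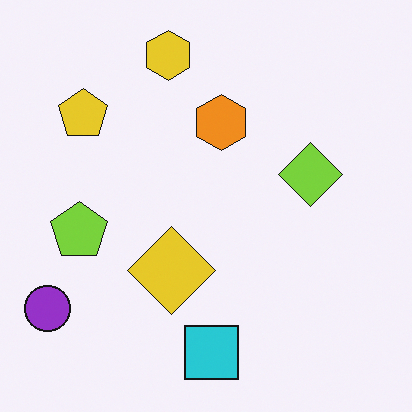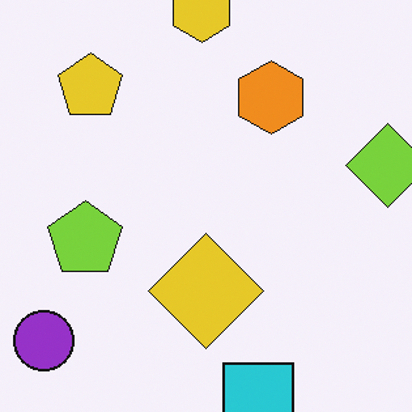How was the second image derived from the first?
The image was cropped slightly and scaled back up.

The visible shapes are larger and the field of view is narrower; shapes near the original edges may be partly or wholly outside the frame — a crop-and-rescale.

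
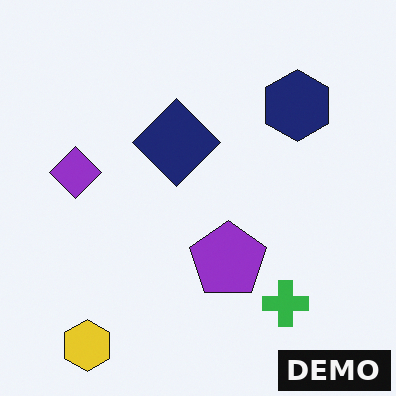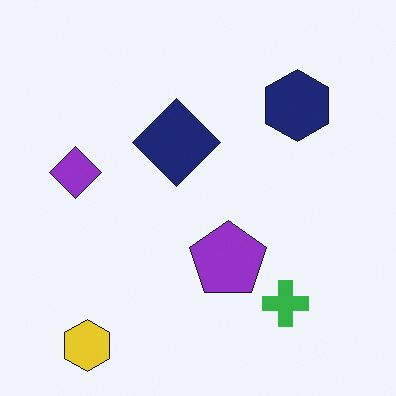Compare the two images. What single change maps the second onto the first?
It was watermarked with the text "DEMO" in the lower-right corner.

A dark label reading "DEMO" appears in the lower-right corner.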